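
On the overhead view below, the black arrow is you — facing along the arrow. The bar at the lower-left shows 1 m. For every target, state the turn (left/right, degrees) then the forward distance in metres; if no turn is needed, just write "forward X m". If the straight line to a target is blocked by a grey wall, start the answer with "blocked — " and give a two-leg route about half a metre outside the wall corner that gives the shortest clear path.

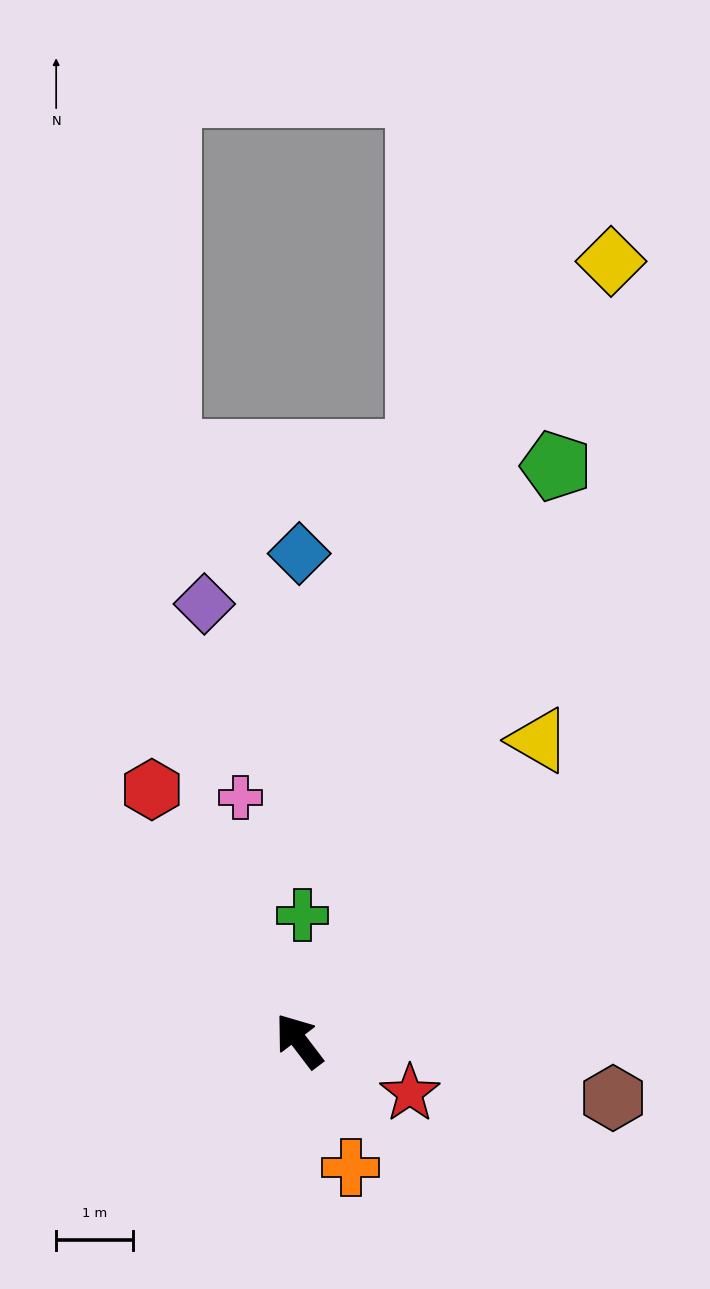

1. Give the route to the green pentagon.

turn right 61°, forward 8.2 m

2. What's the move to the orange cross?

turn left 165°, forward 1.8 m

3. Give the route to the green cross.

turn right 39°, forward 1.6 m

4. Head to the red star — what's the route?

turn right 153°, forward 1.6 m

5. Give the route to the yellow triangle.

turn right 76°, forward 5.0 m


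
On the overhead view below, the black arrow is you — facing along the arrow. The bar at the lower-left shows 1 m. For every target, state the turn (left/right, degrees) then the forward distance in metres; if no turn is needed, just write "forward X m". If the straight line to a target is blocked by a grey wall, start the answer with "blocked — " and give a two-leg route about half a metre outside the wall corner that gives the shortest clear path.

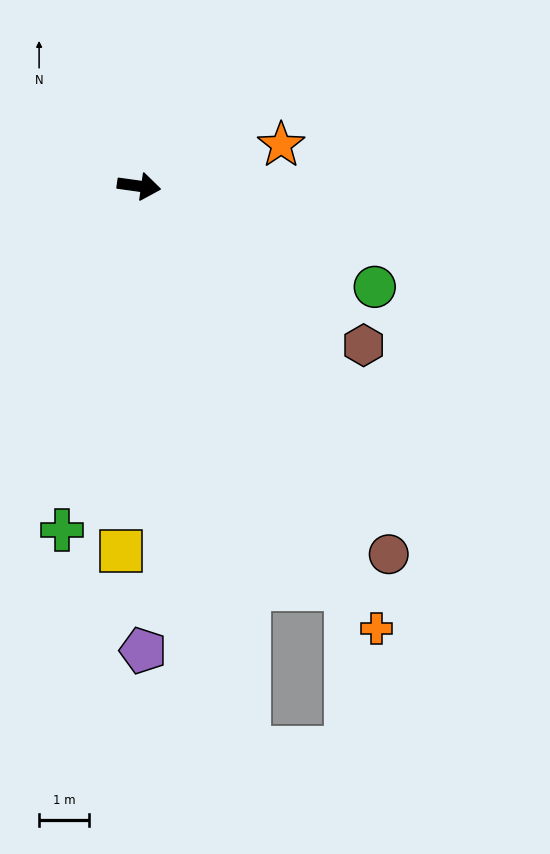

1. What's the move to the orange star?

turn left 24°, forward 3.0 m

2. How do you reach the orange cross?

turn right 54°, forward 10.1 m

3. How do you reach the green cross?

turn right 95°, forward 7.1 m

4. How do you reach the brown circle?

turn right 48°, forward 8.9 m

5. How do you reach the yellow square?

turn right 85°, forward 7.3 m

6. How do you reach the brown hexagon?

turn right 27°, forward 5.5 m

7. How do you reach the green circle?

turn right 15°, forward 5.2 m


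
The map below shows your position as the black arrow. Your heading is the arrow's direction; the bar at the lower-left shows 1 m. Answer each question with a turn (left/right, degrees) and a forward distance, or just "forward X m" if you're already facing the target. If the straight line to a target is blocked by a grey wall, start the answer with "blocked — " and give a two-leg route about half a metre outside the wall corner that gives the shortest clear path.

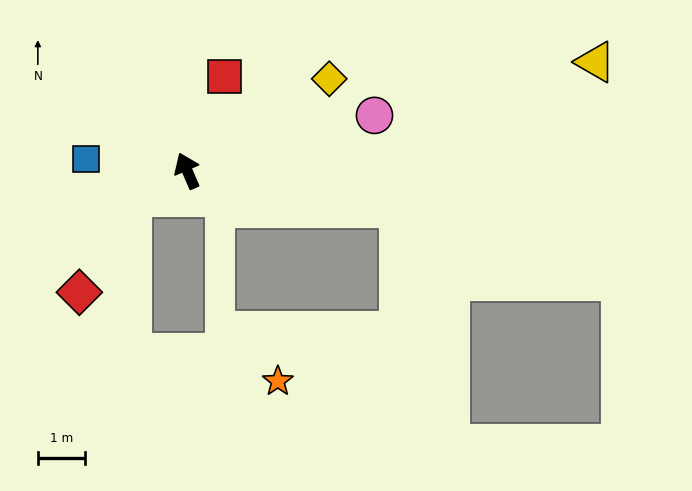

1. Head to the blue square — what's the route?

turn left 60°, forward 2.2 m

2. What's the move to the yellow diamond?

turn right 80°, forward 3.6 m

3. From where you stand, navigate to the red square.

turn right 45°, forward 2.2 m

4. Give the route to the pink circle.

turn right 97°, forward 4.1 m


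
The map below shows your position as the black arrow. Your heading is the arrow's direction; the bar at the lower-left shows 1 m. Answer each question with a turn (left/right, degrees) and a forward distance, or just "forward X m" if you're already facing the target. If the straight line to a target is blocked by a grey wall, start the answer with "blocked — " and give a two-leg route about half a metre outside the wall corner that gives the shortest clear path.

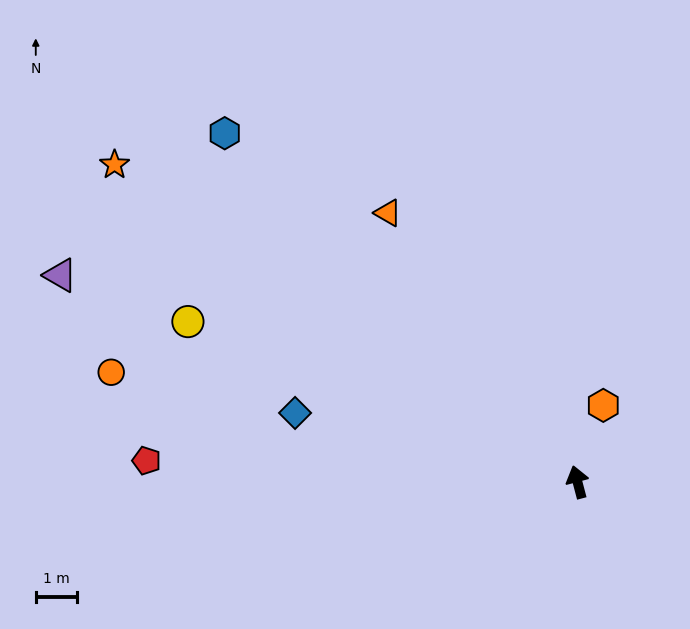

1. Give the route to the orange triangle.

turn left 20°, forward 8.0 m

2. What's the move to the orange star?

turn left 41°, forward 13.6 m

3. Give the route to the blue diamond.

turn left 62°, forward 7.1 m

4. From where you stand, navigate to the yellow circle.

turn left 53°, forward 10.2 m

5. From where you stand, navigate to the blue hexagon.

turn left 31°, forward 12.1 m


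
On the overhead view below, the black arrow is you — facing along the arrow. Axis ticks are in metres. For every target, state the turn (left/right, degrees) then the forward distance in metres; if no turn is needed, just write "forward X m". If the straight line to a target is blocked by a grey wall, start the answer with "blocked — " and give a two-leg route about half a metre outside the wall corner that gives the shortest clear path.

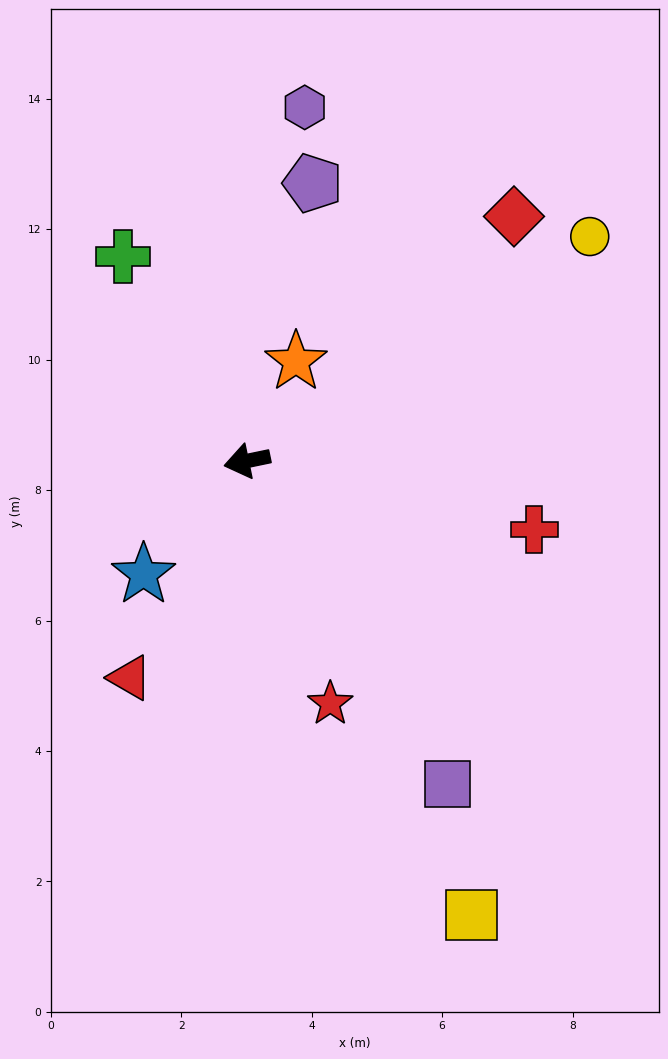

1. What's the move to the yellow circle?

turn right 159°, forward 6.3 m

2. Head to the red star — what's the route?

turn left 97°, forward 3.9 m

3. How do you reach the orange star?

turn right 128°, forward 1.7 m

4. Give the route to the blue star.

turn left 36°, forward 2.4 m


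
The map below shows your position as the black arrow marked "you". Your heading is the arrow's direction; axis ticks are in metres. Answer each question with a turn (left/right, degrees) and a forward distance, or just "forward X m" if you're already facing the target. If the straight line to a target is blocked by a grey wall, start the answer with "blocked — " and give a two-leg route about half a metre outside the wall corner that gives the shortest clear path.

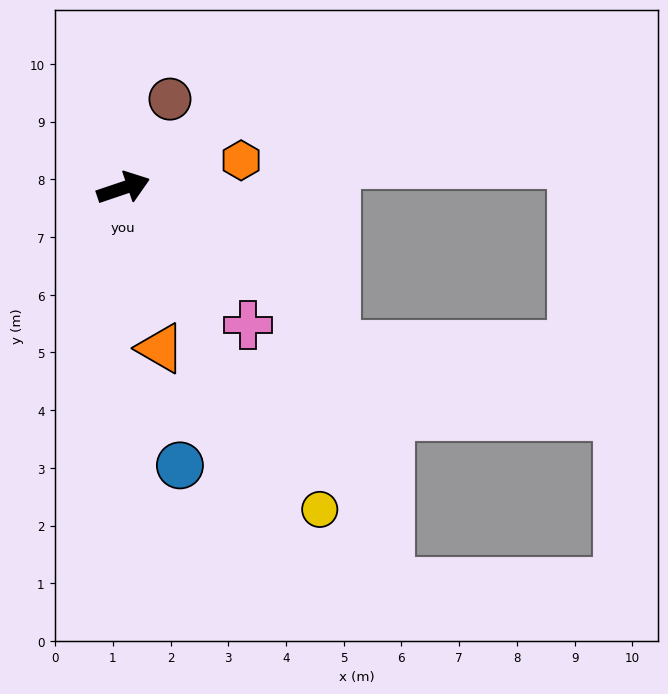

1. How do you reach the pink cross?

turn right 66°, forward 3.2 m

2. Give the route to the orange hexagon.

turn right 5°, forward 2.1 m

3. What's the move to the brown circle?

turn left 44°, forward 1.7 m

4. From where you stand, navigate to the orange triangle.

turn right 96°, forward 2.8 m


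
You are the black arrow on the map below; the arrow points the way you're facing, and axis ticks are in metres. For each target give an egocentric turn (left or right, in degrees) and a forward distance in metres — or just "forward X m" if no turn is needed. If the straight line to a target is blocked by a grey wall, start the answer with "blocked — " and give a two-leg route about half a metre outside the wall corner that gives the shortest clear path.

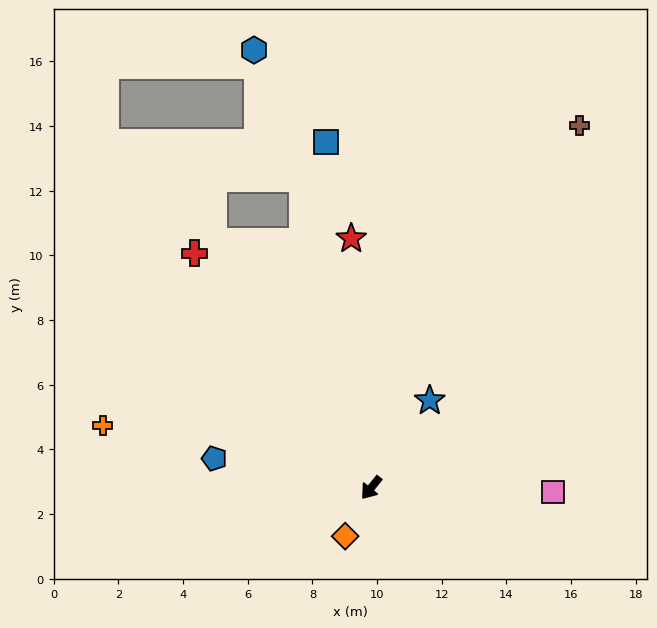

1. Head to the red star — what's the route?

turn right 137°, forward 7.7 m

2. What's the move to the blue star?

turn right 175°, forward 3.3 m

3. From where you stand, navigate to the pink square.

turn left 127°, forward 5.6 m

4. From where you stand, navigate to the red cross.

turn right 104°, forward 9.1 m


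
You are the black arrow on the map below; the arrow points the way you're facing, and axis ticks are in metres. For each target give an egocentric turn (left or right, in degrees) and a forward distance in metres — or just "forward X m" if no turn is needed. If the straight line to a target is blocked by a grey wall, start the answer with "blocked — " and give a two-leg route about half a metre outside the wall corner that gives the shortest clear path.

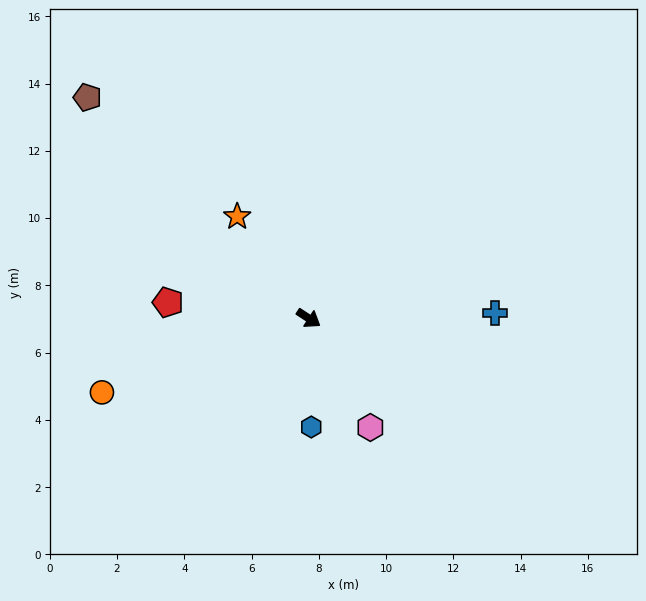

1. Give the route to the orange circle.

turn right 127°, forward 6.5 m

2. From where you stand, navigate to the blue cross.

turn left 35°, forward 5.5 m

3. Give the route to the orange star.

turn left 158°, forward 3.7 m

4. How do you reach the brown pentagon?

turn left 168°, forward 9.3 m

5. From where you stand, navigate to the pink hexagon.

turn right 27°, forward 3.7 m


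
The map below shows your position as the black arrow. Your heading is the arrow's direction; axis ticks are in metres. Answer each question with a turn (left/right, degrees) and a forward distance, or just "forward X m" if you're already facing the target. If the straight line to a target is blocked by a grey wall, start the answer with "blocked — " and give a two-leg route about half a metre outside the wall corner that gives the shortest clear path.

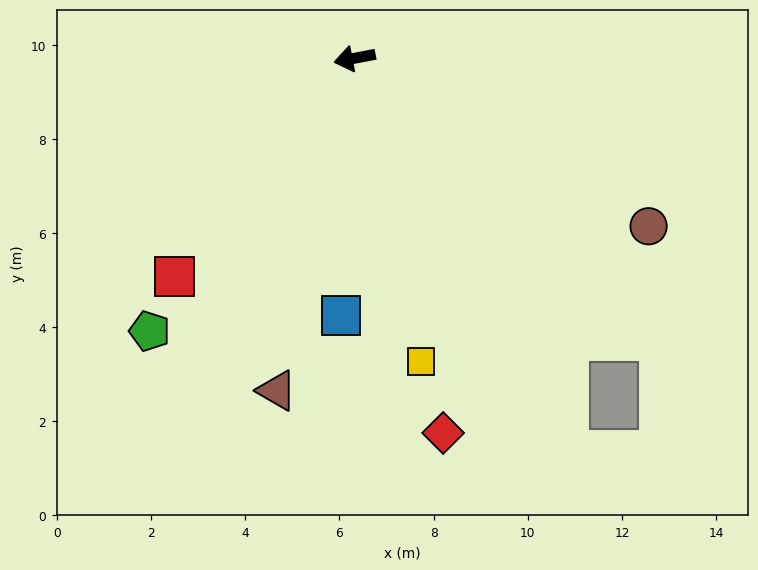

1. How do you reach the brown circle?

turn left 139°, forward 7.2 m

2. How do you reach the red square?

turn left 40°, forward 6.0 m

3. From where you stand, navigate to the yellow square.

turn left 92°, forward 6.6 m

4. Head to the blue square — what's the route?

turn left 76°, forward 5.5 m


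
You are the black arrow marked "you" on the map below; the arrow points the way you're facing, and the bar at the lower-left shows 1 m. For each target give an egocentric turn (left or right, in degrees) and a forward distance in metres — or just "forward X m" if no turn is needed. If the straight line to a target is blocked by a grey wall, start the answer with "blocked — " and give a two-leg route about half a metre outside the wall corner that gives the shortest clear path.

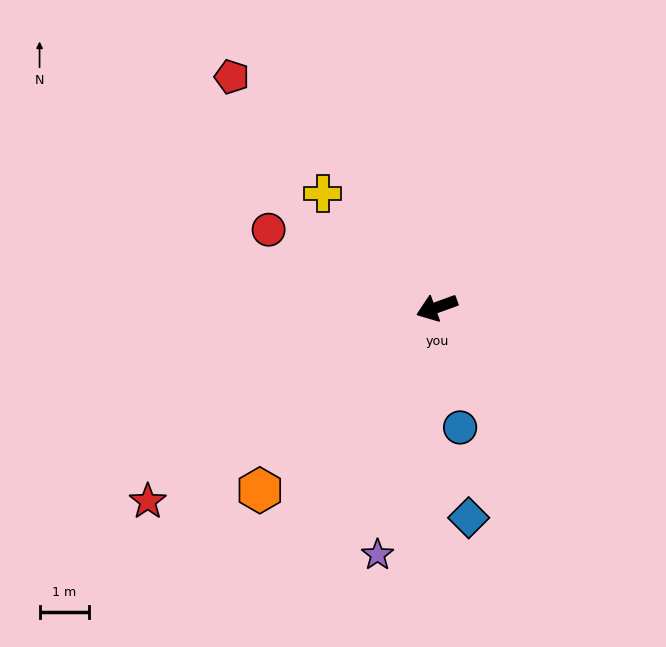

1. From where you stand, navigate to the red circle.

turn right 45°, forward 3.8 m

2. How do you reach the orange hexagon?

turn left 26°, forward 5.2 m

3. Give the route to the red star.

turn left 14°, forward 7.1 m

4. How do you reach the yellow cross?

turn right 65°, forward 3.3 m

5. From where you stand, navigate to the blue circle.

turn left 81°, forward 2.5 m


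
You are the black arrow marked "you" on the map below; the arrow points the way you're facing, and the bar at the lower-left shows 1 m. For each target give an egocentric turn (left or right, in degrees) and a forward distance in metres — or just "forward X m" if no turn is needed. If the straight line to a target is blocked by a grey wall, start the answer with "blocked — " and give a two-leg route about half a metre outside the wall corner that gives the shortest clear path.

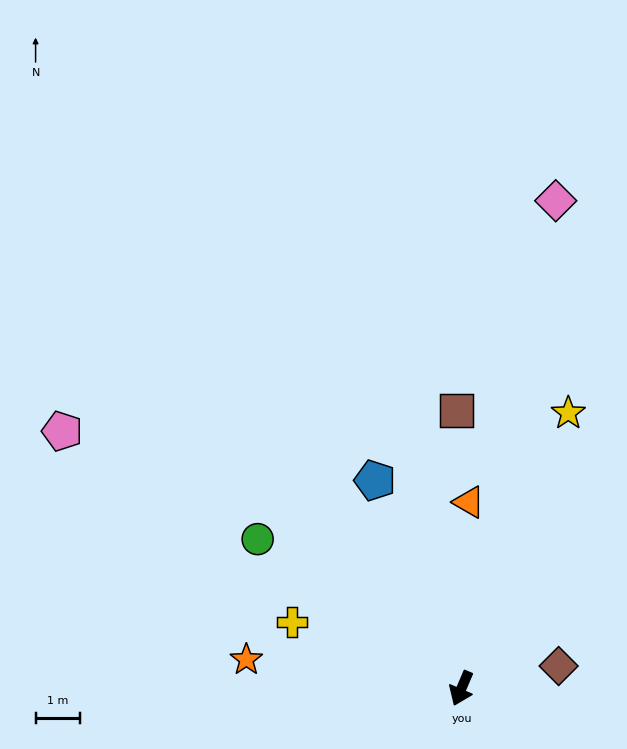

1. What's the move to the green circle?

turn right 103°, forward 5.7 m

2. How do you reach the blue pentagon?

turn right 134°, forward 5.1 m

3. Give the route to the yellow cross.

turn right 88°, forward 4.1 m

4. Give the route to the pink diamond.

turn right 168°, forward 11.2 m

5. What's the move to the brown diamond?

turn left 126°, forward 2.2 m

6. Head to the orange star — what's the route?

turn right 75°, forward 4.9 m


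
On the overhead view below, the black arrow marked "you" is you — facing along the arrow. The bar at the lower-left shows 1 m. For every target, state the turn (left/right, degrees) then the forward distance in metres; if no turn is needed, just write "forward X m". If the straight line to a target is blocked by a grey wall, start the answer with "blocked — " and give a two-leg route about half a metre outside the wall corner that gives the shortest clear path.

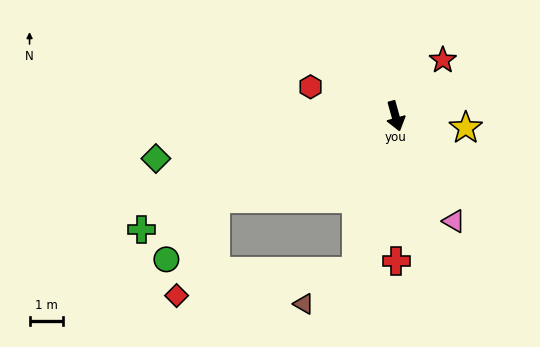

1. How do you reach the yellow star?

turn left 65°, forward 2.1 m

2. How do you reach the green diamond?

turn right 95°, forward 7.3 m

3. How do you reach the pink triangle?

turn left 14°, forward 3.6 m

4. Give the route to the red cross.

turn right 15°, forward 4.3 m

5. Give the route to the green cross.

turn right 81°, forward 8.3 m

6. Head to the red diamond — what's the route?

blocked — turn right 81°, forward 5.9 m, then turn left 44°, forward 3.1 m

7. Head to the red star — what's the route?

turn left 124°, forward 2.2 m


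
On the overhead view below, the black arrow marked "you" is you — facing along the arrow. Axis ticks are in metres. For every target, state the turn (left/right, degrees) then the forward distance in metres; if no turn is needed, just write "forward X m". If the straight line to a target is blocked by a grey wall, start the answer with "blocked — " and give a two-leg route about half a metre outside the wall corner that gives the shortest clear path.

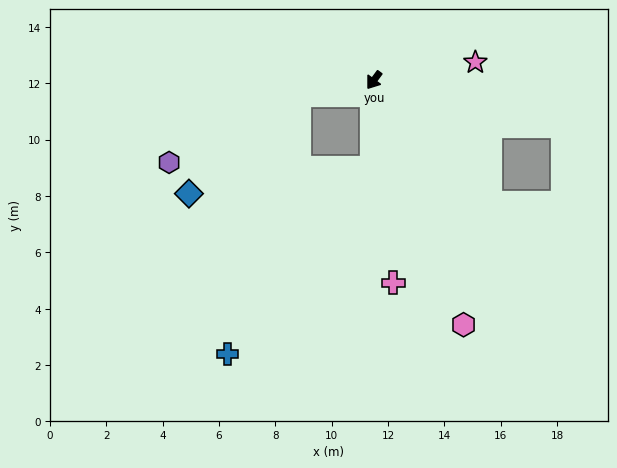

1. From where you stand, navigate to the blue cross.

blocked — turn left 35°, forward 3.1 m, then turn right 36°, forward 8.4 m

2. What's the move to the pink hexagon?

turn left 56°, forward 9.2 m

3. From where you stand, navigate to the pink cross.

turn left 42°, forward 7.2 m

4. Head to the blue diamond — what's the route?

blocked — turn right 42°, forward 2.7 m, then turn left 30°, forward 5.3 m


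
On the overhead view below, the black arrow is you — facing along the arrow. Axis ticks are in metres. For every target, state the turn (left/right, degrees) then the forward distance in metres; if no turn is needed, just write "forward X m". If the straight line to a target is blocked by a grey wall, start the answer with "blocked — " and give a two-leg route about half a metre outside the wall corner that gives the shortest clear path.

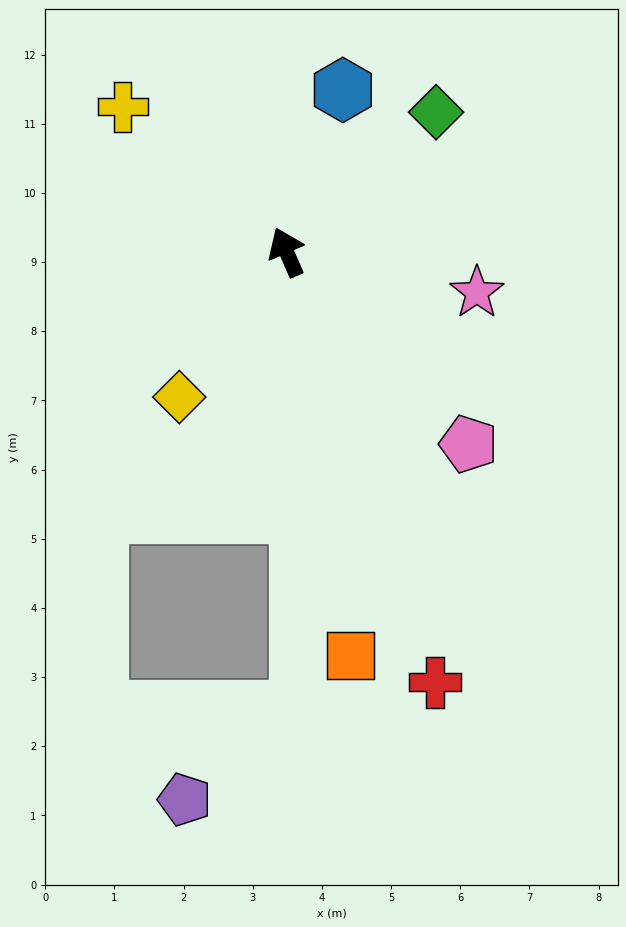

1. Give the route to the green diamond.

turn right 70°, forward 3.0 m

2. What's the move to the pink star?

turn right 125°, forward 2.8 m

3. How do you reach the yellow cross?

turn left 25°, forward 3.2 m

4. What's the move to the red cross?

turn left 176°, forward 6.6 m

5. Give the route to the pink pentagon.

turn right 160°, forward 3.8 m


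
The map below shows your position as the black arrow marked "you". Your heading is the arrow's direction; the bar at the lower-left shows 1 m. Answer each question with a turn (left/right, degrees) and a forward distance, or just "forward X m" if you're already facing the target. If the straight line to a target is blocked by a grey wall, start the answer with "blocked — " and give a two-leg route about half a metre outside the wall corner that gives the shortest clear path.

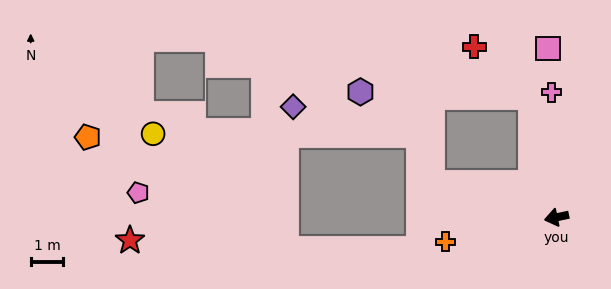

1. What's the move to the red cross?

blocked — turn right 90°, forward 3.8 m, then turn left 37°, forward 2.3 m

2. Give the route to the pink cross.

turn right 100°, forward 3.8 m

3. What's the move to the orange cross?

forward 3.5 m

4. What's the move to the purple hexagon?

blocked — turn right 90°, forward 3.8 m, then turn left 77°, forward 5.2 m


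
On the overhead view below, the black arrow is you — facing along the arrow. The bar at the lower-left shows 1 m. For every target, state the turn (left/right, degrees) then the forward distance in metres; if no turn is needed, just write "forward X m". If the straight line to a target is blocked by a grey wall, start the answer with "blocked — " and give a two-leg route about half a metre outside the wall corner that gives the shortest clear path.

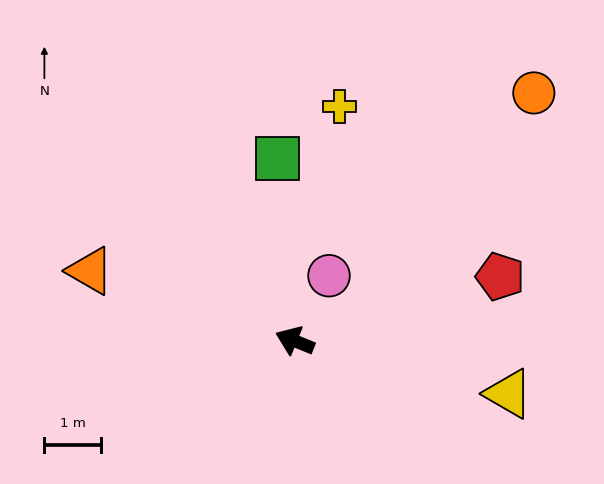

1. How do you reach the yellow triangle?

turn right 172°, forward 3.9 m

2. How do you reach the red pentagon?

turn right 140°, forward 3.8 m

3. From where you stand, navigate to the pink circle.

turn right 96°, forward 1.3 m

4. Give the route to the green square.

turn right 62°, forward 3.3 m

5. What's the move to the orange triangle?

turn left 3°, forward 3.8 m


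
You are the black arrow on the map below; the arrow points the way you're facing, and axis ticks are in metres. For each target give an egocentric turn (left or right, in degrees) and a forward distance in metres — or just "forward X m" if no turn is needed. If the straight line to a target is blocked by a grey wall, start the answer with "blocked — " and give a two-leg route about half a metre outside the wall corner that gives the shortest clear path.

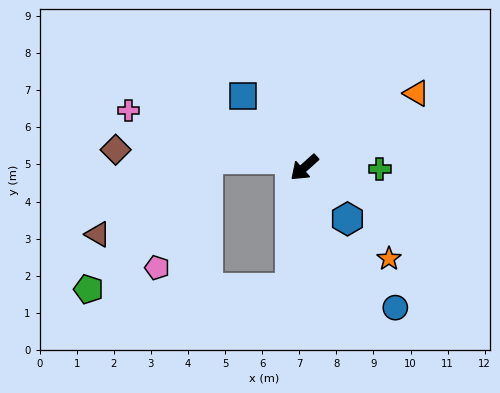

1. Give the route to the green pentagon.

blocked — turn left 42°, forward 3.3 m, then turn right 84°, forward 5.4 m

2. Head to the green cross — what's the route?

turn left 137°, forward 2.0 m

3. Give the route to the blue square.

turn right 91°, forward 2.5 m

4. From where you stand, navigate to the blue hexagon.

turn left 88°, forward 1.8 m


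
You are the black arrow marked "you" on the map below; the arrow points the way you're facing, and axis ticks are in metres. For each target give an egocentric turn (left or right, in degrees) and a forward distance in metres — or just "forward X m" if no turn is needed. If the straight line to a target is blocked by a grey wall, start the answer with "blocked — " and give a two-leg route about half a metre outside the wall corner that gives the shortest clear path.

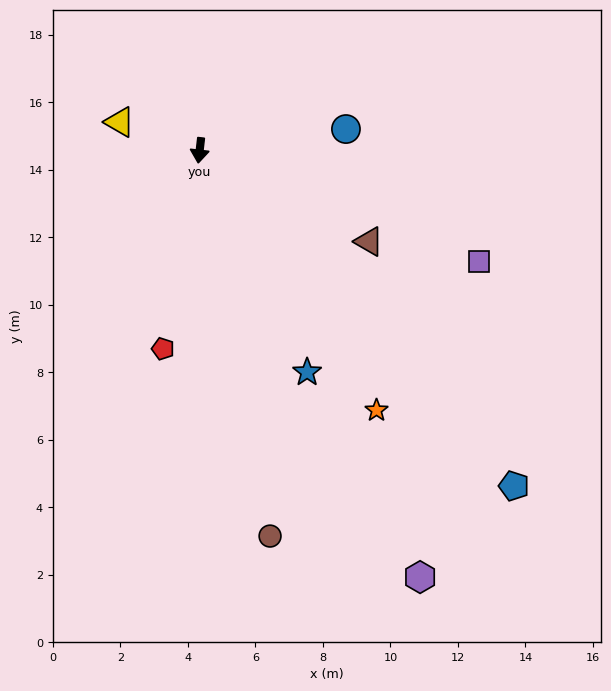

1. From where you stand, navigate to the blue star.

turn left 32°, forward 7.3 m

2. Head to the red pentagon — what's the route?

turn right 4°, forward 6.0 m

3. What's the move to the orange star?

turn left 41°, forward 9.3 m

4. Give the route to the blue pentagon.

turn left 50°, forward 13.6 m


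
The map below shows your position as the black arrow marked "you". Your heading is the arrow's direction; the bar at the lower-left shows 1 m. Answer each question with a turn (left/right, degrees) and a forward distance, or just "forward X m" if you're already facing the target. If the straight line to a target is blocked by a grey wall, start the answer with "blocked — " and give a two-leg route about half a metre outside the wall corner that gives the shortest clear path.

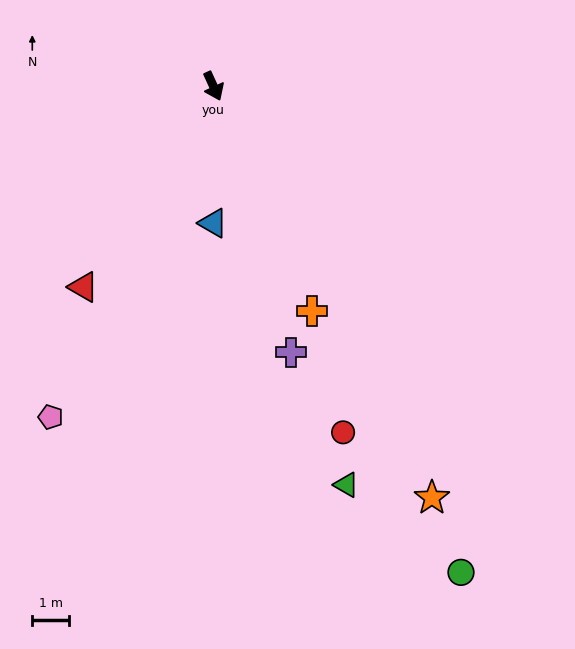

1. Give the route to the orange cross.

forward 6.6 m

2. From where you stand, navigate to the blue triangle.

turn right 25°, forward 3.7 m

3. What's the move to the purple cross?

turn right 8°, forward 7.5 m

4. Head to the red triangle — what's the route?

turn right 57°, forward 6.4 m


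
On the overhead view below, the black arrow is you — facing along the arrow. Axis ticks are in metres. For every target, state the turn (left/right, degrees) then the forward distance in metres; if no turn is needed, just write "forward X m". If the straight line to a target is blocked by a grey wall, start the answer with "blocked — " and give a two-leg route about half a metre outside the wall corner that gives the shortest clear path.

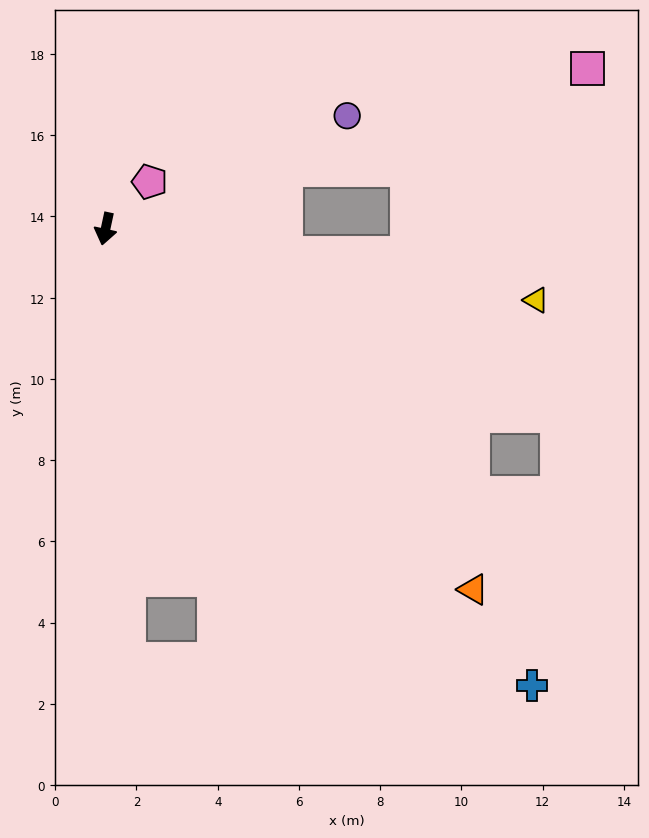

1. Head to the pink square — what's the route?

turn left 121°, forward 12.5 m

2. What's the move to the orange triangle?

turn left 58°, forward 12.7 m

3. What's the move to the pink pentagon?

turn left 149°, forward 1.6 m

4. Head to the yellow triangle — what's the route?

turn left 93°, forward 10.7 m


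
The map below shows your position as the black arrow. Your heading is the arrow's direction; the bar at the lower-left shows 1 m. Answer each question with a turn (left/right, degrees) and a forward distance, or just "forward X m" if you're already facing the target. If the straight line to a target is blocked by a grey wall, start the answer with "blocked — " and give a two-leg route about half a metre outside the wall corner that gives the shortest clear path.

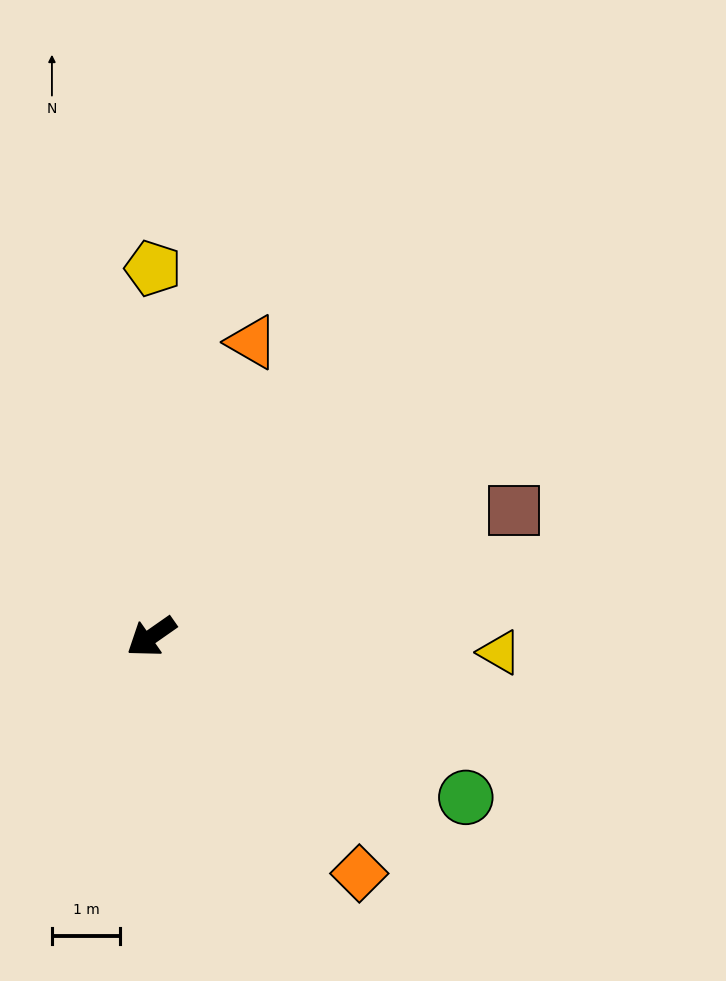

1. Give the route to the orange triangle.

turn right 144°, forward 4.6 m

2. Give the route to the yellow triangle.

turn left 142°, forward 5.1 m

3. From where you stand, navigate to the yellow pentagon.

turn right 125°, forward 5.4 m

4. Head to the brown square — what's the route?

turn left 164°, forward 5.6 m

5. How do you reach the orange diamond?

turn left 96°, forward 4.6 m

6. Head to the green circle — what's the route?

turn left 118°, forward 5.2 m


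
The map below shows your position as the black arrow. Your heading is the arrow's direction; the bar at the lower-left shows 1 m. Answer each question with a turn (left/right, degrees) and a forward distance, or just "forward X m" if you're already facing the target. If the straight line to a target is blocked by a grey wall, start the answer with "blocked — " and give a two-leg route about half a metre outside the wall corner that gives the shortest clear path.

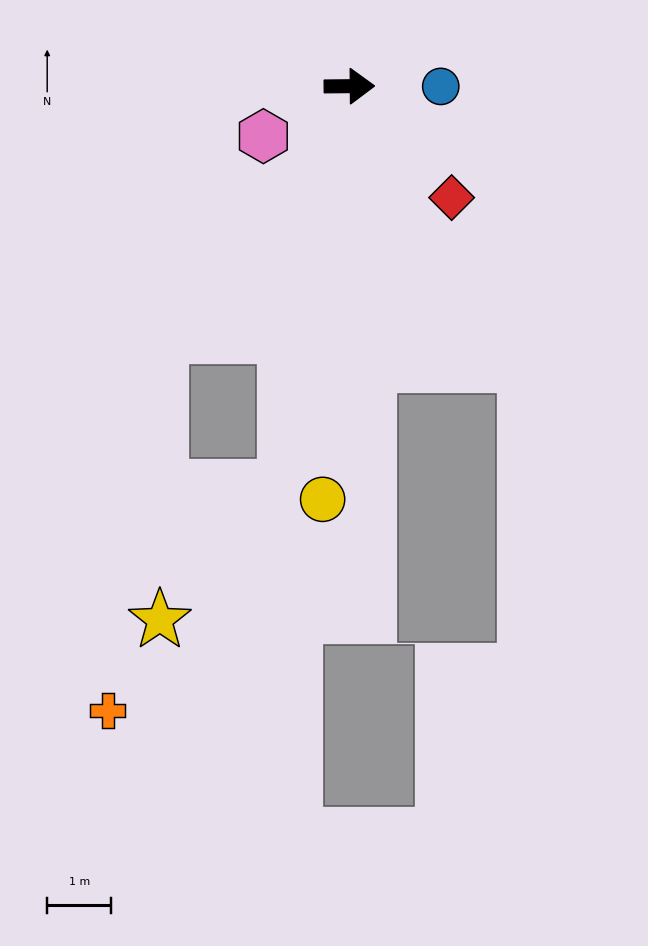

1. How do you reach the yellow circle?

turn right 94°, forward 6.5 m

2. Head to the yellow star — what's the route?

blocked — turn right 100°, forward 6.3 m, then turn right 34°, forward 2.9 m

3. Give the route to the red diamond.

turn right 48°, forward 2.4 m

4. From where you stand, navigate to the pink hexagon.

turn right 150°, forward 1.6 m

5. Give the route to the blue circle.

forward 1.4 m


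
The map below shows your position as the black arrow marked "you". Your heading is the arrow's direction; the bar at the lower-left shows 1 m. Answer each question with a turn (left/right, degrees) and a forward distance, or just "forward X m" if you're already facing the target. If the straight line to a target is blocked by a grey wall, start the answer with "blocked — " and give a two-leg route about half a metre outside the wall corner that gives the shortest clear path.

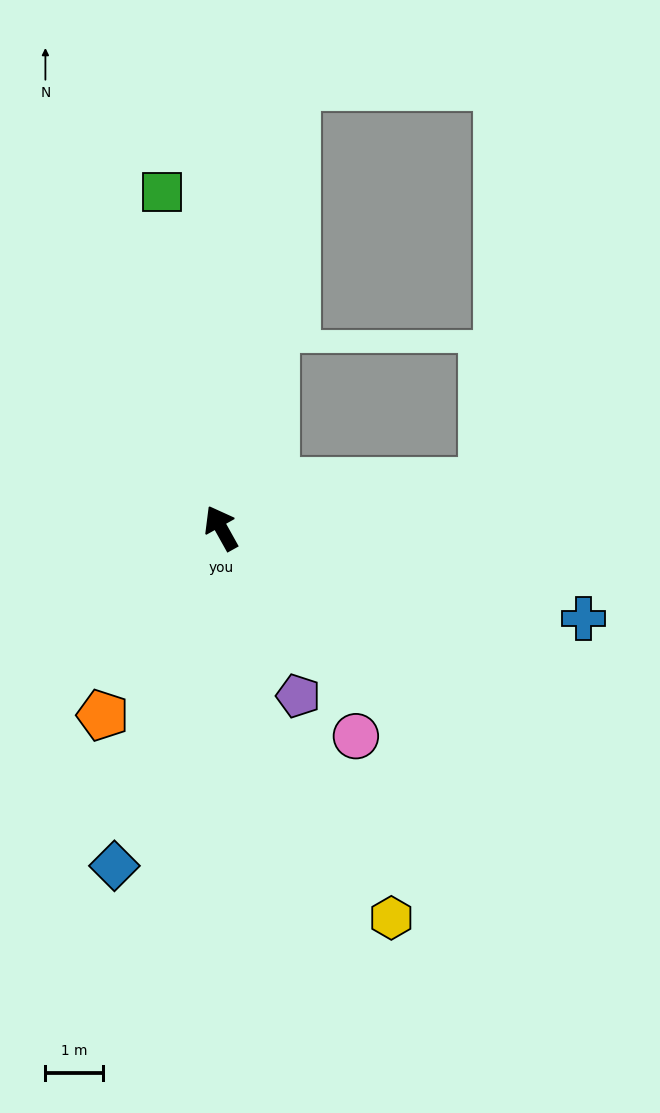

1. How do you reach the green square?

turn right 19°, forward 5.9 m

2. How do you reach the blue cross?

turn right 133°, forward 6.5 m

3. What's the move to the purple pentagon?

turn left 176°, forward 3.2 m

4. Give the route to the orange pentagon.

turn left 119°, forward 3.8 m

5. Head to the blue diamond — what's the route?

turn left 133°, forward 6.2 m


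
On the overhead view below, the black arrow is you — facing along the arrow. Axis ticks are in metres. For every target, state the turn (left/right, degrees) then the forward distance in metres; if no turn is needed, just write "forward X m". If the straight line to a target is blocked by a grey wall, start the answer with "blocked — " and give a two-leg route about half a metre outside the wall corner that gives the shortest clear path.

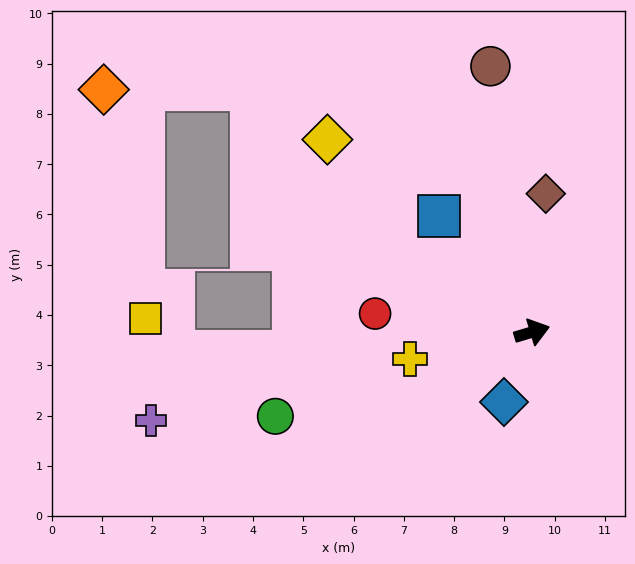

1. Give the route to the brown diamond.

turn left 68°, forward 2.8 m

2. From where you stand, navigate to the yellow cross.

turn left 176°, forward 2.5 m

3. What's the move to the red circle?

turn left 157°, forward 3.1 m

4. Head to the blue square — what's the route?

turn left 112°, forward 3.0 m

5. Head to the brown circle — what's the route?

turn left 82°, forward 5.4 m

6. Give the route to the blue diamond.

turn right 128°, forward 1.5 m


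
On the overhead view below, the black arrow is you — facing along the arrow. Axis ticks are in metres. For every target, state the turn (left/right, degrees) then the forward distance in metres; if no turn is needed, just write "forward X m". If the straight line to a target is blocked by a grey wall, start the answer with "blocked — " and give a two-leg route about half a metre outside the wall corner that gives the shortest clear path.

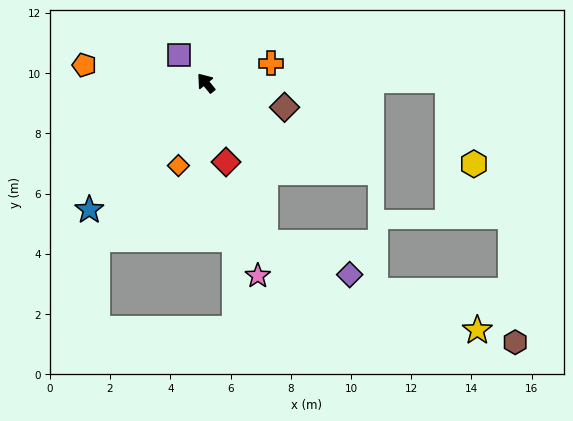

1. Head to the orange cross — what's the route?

turn right 113°, forward 2.3 m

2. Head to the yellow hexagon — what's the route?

blocked — turn right 129°, forward 8.0 m, then turn right 73°, forward 2.9 m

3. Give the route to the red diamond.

turn left 155°, forward 2.7 m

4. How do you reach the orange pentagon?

turn left 42°, forward 4.1 m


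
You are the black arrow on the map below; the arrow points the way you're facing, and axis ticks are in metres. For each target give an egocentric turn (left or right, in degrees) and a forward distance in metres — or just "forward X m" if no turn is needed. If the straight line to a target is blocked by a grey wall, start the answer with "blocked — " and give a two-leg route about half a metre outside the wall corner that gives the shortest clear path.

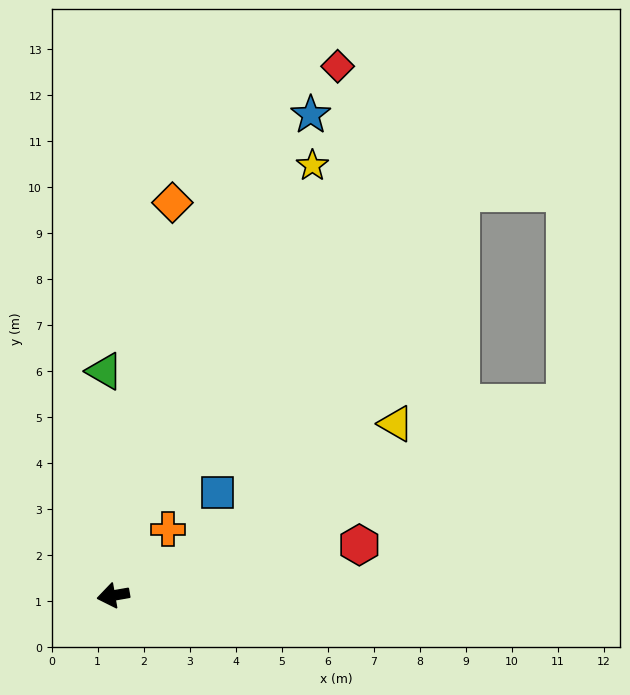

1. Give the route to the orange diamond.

turn right 108°, forward 8.6 m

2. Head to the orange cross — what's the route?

turn right 139°, forward 1.9 m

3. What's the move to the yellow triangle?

turn right 159°, forward 7.2 m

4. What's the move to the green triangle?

turn right 98°, forward 4.9 m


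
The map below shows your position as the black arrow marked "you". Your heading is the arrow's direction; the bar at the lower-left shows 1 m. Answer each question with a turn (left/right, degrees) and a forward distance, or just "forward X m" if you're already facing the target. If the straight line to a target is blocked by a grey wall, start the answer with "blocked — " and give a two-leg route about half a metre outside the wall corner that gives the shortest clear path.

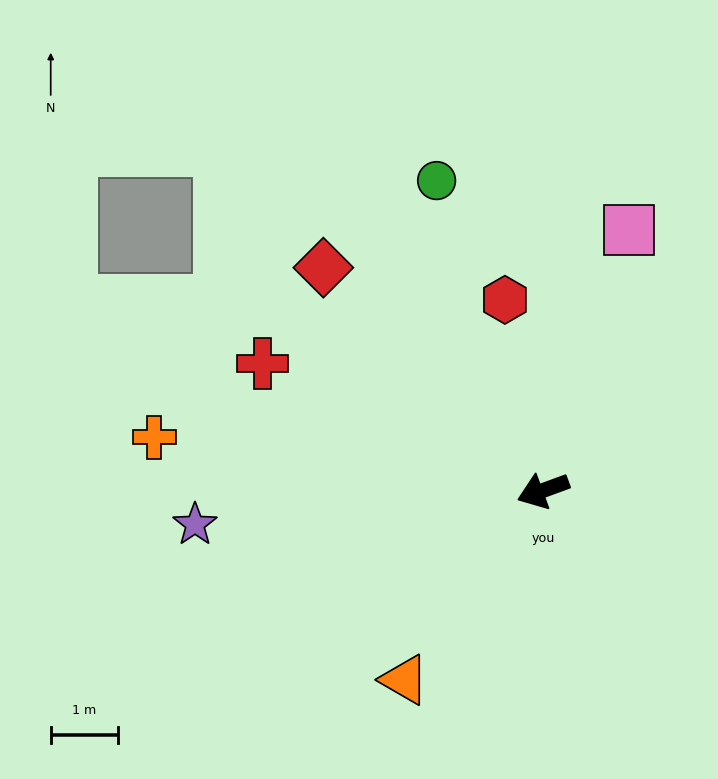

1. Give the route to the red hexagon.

turn right 99°, forward 2.9 m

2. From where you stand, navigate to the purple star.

turn right 15°, forward 5.2 m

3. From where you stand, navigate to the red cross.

turn right 45°, forward 4.6 m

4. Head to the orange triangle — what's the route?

turn left 34°, forward 3.5 m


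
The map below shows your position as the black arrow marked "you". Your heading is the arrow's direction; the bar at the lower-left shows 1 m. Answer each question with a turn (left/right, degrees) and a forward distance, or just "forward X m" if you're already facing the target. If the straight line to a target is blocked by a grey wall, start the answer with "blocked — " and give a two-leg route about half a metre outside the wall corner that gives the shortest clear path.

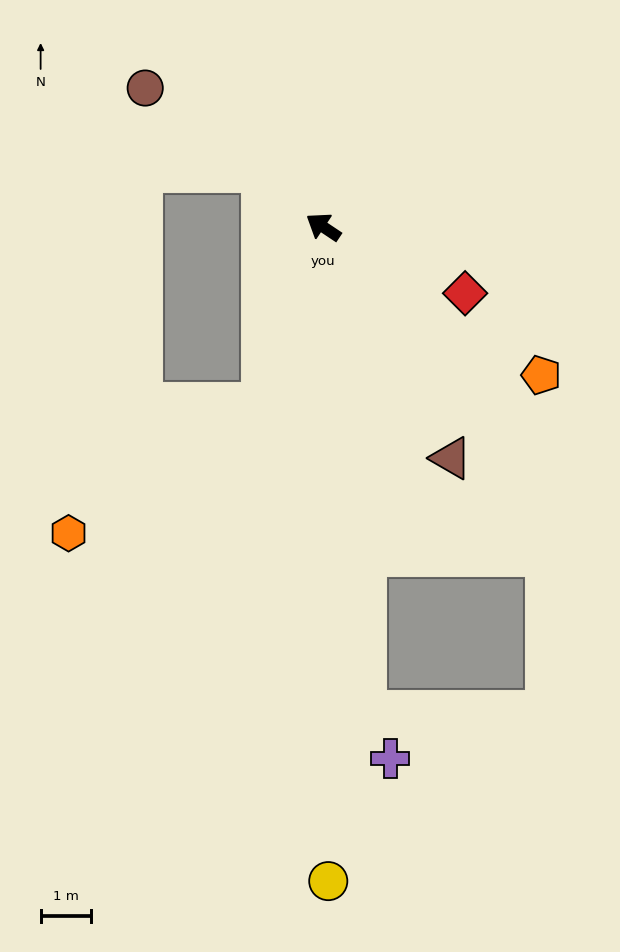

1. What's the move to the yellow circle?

turn left 124°, forward 13.1 m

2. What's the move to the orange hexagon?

blocked — turn left 105°, forward 3.7 m, then turn right 38°, forward 4.7 m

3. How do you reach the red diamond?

turn right 171°, forward 3.1 m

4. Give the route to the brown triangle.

turn left 153°, forward 5.3 m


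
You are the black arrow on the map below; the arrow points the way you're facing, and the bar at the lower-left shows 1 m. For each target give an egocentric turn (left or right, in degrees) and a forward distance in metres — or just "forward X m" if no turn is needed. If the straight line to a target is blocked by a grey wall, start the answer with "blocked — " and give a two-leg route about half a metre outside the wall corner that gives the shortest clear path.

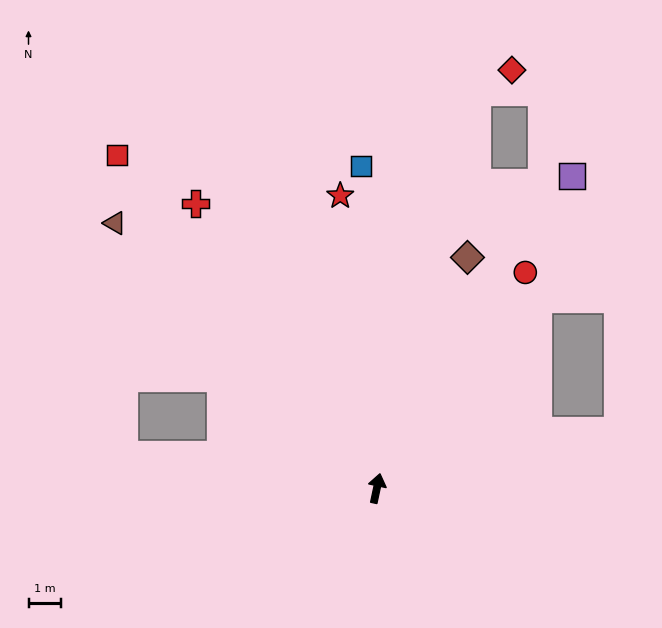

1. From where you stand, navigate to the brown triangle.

turn left 57°, forward 11.5 m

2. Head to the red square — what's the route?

turn left 50°, forward 13.0 m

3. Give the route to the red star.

turn left 19°, forward 9.1 m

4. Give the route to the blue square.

turn left 15°, forward 9.9 m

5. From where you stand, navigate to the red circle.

turn right 22°, forward 8.0 m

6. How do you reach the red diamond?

blocked — turn right 2°, forward 12.5 m, then turn right 43°, forward 1.3 m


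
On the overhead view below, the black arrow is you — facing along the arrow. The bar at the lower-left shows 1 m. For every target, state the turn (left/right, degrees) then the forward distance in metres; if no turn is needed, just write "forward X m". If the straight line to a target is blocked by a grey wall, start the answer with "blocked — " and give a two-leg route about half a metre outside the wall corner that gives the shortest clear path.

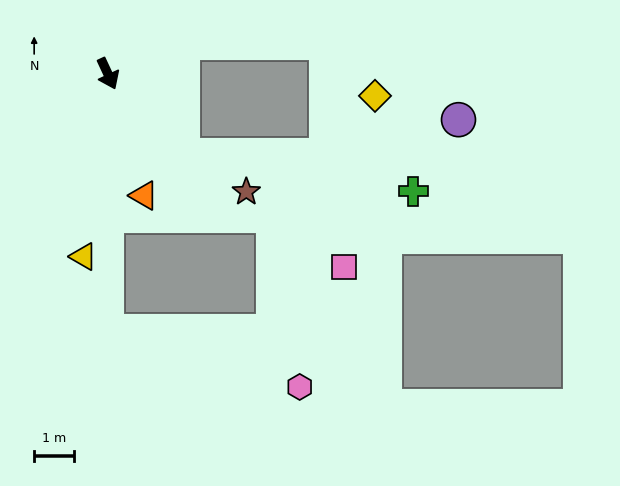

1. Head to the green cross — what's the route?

blocked — turn left 18°, forward 2.8 m, then turn left 38°, forward 5.8 m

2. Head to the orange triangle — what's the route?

turn right 8°, forward 3.2 m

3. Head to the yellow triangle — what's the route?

turn right 33°, forward 4.6 m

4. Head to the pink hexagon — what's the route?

blocked — turn right 25°, forward 6.4 m, then turn left 74°, forward 5.0 m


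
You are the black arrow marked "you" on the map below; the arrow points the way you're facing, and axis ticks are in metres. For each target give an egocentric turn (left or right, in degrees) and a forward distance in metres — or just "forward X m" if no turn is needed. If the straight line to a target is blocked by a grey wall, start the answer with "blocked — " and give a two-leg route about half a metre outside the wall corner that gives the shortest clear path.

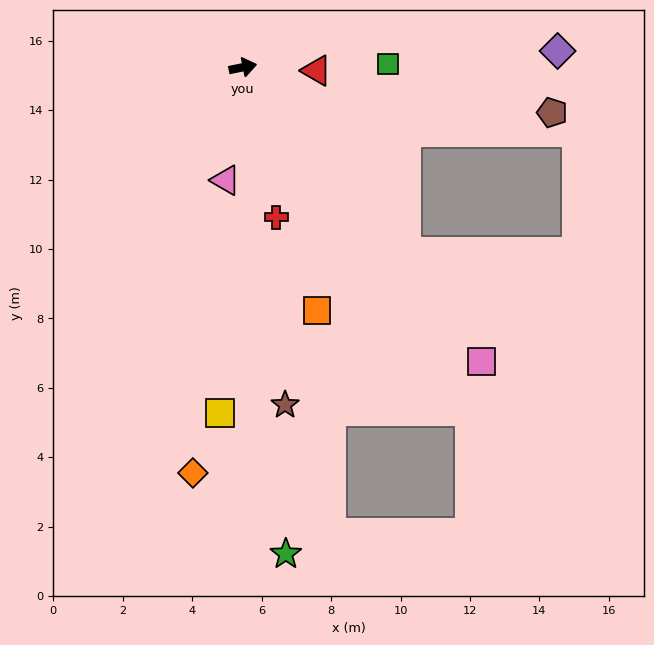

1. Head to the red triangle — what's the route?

turn right 14°, forward 2.1 m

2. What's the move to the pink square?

turn right 62°, forward 10.9 m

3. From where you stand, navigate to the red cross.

turn right 89°, forward 4.4 m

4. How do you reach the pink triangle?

turn right 110°, forward 3.3 m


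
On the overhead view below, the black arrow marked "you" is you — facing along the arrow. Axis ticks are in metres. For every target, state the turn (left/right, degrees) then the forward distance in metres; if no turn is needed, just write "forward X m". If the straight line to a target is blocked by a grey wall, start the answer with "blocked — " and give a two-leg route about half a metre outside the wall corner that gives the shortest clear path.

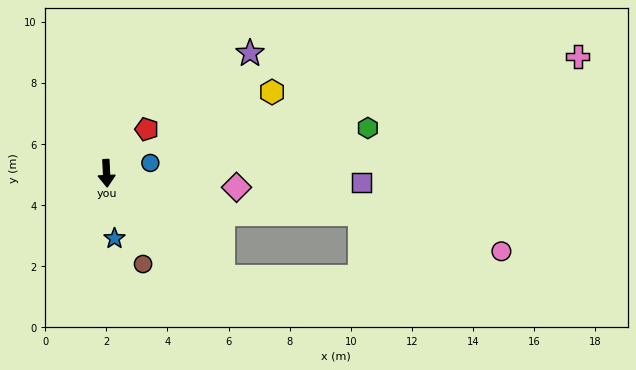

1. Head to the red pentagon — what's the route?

turn left 135°, forward 2.0 m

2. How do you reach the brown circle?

turn left 19°, forward 3.2 m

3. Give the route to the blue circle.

turn left 101°, forward 1.5 m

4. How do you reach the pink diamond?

turn left 81°, forward 4.3 m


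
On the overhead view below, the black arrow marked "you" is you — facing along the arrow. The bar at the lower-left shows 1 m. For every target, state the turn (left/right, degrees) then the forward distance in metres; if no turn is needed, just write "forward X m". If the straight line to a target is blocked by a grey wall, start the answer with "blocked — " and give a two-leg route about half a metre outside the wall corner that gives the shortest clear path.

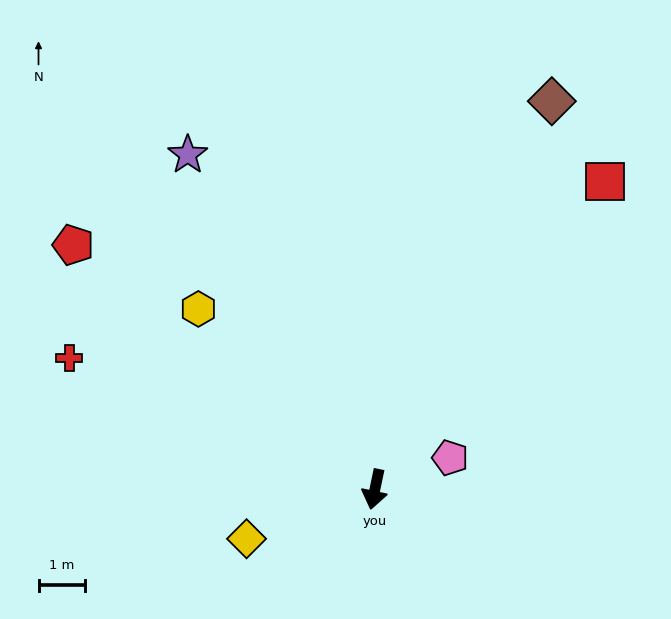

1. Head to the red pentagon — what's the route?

turn right 117°, forward 8.3 m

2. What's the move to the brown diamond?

turn left 167°, forward 9.1 m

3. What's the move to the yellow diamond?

turn right 57°, forward 2.9 m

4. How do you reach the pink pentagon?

turn left 125°, forward 1.7 m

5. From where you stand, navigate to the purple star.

turn right 139°, forward 8.2 m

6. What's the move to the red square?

turn left 155°, forward 8.2 m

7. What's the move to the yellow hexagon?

turn right 124°, forward 5.4 m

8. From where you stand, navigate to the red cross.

turn right 101°, forward 7.1 m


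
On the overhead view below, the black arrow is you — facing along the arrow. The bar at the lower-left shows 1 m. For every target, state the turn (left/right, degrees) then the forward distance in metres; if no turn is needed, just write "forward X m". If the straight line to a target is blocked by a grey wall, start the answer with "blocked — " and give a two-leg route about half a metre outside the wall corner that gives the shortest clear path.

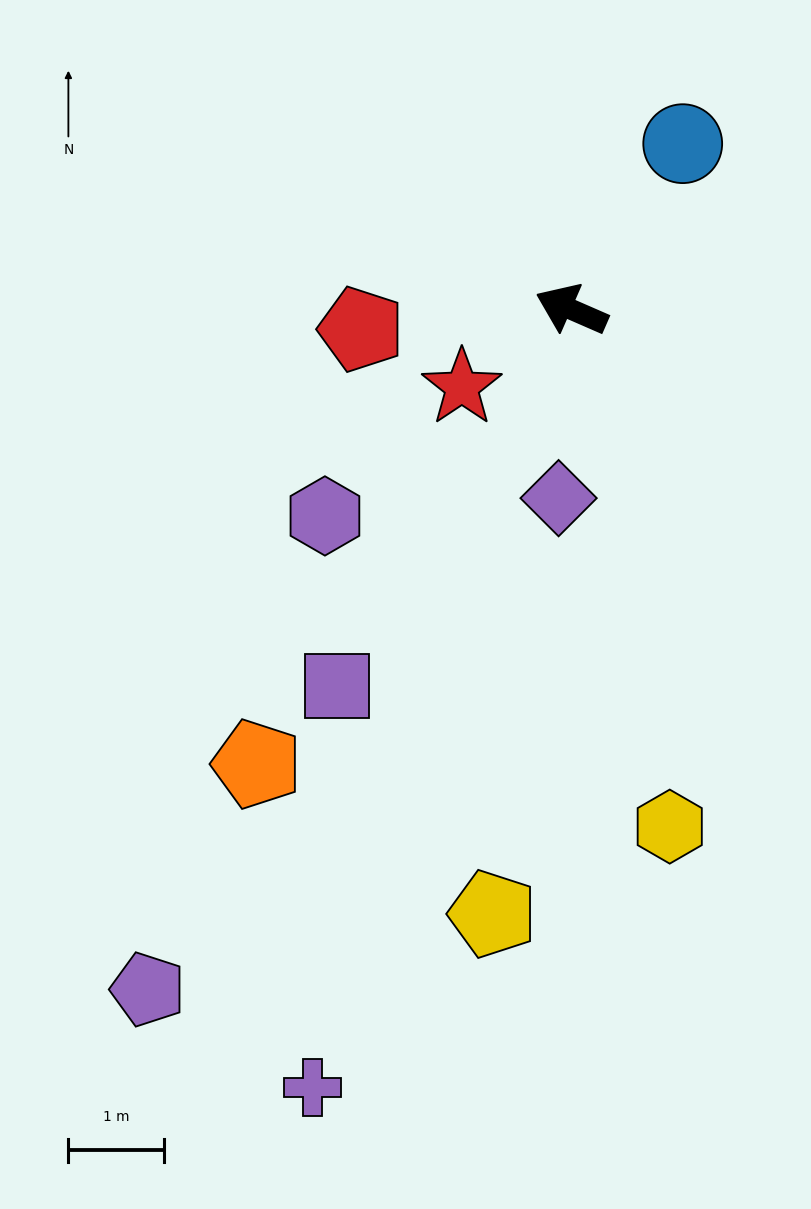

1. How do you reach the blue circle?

turn right 100°, forward 2.1 m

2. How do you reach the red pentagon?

turn left 29°, forward 2.2 m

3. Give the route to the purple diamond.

turn left 110°, forward 2.0 m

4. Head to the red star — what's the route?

turn left 59°, forward 1.4 m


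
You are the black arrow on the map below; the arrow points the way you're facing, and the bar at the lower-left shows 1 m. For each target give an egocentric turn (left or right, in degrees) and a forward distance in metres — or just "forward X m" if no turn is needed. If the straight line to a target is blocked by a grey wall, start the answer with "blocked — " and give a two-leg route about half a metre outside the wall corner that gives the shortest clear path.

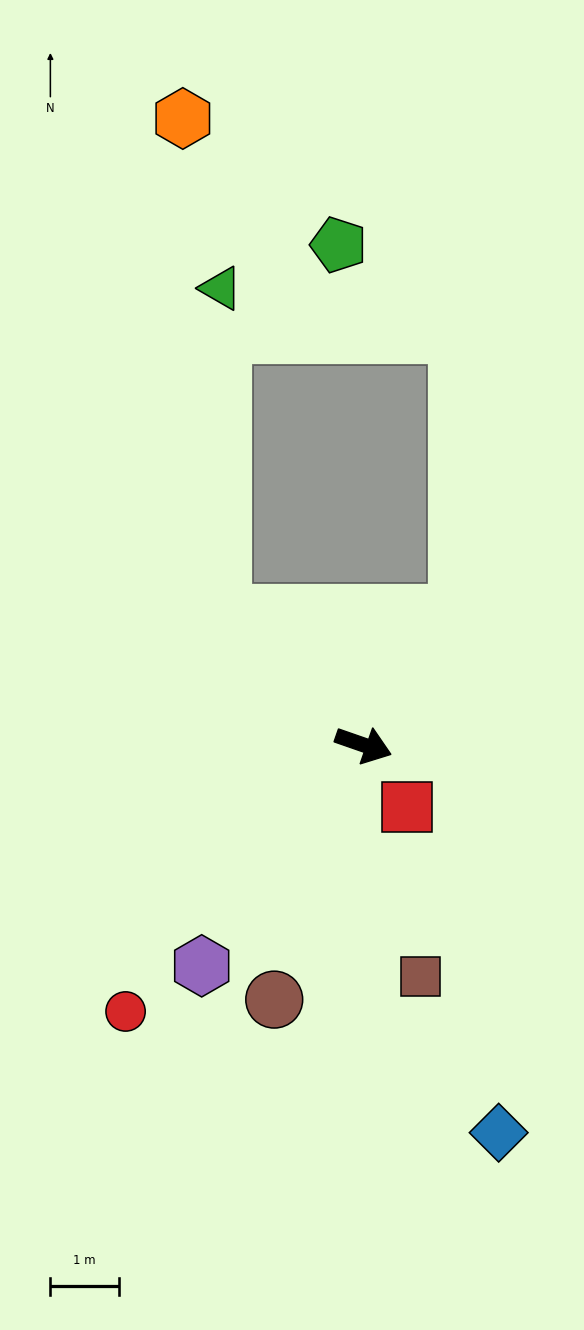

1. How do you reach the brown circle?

turn right 90°, forward 3.9 m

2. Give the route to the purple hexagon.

turn right 107°, forward 4.0 m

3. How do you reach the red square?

turn right 36°, forward 1.1 m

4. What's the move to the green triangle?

blocked — turn left 156°, forward 2.8 m, then turn right 47°, forward 4.8 m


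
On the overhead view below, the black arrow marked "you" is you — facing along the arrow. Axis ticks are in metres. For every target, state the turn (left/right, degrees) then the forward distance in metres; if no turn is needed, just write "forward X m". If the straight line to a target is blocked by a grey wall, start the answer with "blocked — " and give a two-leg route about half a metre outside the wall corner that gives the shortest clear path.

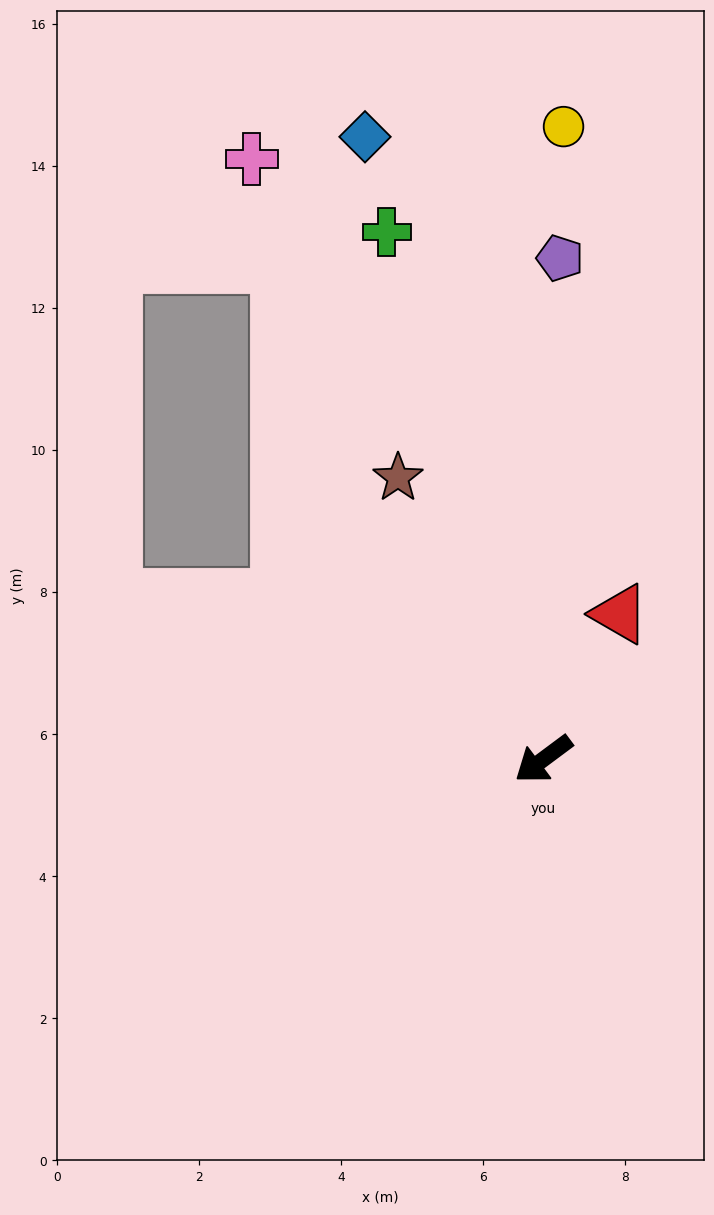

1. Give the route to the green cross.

turn right 110°, forward 7.7 m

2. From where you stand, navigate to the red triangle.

turn right 154°, forward 2.3 m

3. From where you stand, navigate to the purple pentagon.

turn right 129°, forward 7.1 m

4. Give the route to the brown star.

turn right 99°, forward 4.5 m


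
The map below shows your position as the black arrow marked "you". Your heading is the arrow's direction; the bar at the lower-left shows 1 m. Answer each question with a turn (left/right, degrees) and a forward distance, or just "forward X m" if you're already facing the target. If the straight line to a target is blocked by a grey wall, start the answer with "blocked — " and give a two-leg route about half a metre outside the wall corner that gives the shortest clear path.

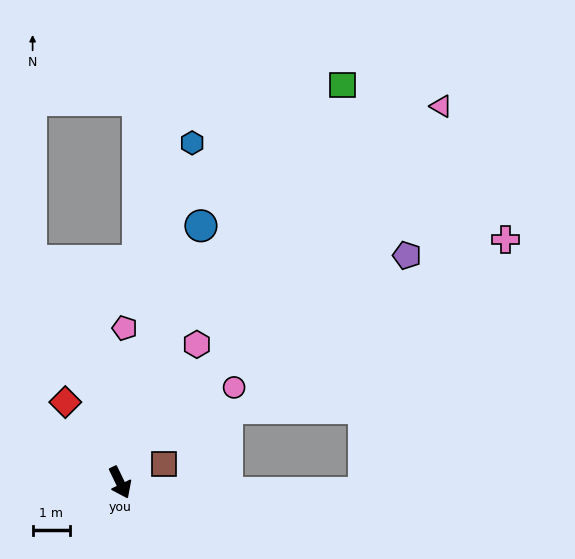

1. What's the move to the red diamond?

turn right 172°, forward 2.6 m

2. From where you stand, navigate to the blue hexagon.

turn left 142°, forward 9.2 m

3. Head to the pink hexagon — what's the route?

turn left 125°, forward 4.2 m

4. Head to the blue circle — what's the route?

turn left 137°, forward 7.1 m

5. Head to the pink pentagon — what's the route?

turn left 153°, forward 4.1 m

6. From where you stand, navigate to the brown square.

turn left 87°, forward 1.3 m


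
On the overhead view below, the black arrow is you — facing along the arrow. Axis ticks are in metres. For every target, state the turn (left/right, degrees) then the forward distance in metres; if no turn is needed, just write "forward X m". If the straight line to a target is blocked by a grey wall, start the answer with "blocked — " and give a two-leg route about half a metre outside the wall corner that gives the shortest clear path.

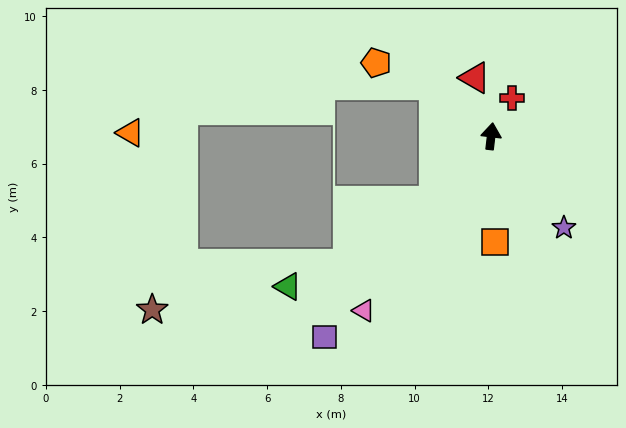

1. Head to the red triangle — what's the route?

turn left 22°, forward 1.6 m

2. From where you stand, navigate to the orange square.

turn right 171°, forward 2.9 m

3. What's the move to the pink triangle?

turn left 151°, forward 5.9 m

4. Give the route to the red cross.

turn right 21°, forward 1.2 m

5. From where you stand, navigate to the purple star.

turn right 135°, forward 3.2 m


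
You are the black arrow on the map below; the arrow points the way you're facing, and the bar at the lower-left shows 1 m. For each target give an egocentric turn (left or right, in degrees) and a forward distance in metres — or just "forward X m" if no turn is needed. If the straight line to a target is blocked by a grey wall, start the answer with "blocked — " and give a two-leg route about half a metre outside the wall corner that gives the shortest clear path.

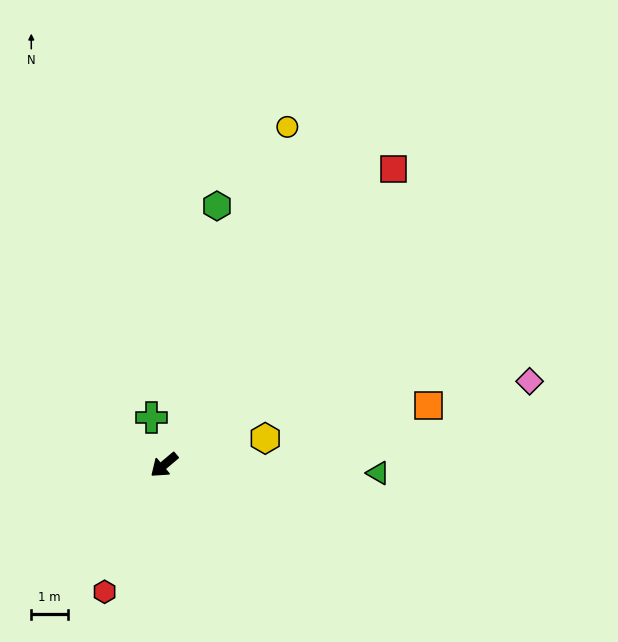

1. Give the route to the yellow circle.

turn right 150°, forward 9.8 m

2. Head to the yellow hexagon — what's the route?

turn left 155°, forward 2.9 m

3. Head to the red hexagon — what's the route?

turn left 25°, forward 3.8 m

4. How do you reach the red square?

turn right 168°, forward 10.2 m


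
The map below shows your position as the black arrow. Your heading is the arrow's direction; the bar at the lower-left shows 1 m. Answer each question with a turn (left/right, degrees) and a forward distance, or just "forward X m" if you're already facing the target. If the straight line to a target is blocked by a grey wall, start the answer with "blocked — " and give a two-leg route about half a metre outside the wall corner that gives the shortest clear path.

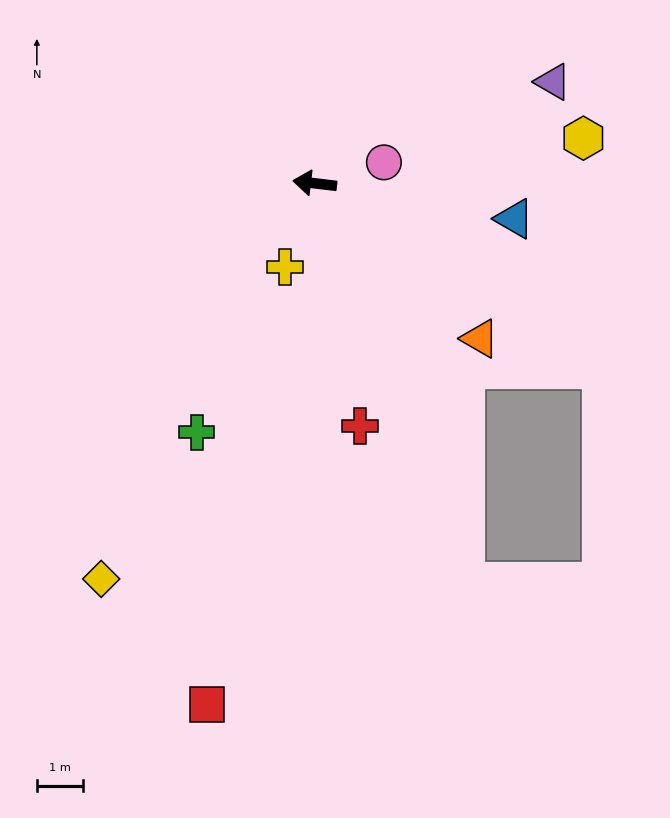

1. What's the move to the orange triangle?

turn left 144°, forward 4.9 m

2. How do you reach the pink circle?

turn right 156°, forward 1.6 m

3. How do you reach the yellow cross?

turn left 77°, forward 1.9 m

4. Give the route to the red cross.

turn left 107°, forward 5.3 m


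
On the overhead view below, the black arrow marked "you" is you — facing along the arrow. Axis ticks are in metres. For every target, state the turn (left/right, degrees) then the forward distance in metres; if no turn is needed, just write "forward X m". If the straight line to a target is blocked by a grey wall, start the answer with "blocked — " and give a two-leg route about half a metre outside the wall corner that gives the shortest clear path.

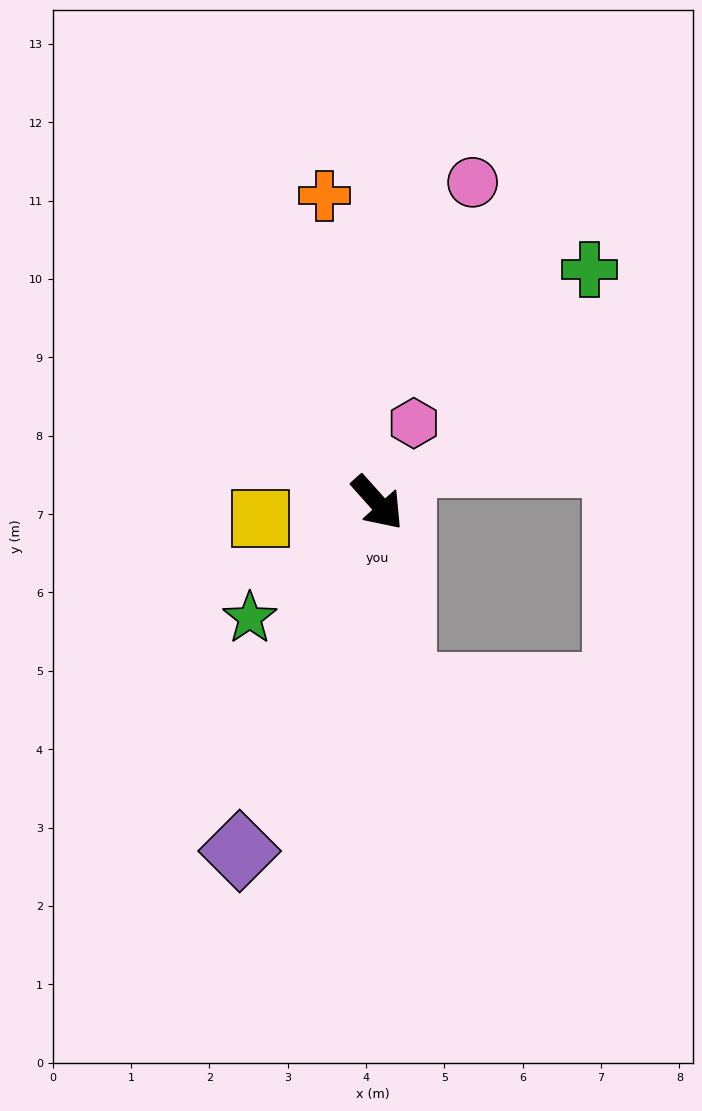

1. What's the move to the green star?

turn right 90°, forward 2.2 m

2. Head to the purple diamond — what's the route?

turn right 63°, forward 4.8 m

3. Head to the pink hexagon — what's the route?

turn left 114°, forward 1.1 m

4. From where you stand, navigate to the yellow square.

turn right 124°, forward 1.5 m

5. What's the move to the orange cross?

turn left 148°, forward 4.0 m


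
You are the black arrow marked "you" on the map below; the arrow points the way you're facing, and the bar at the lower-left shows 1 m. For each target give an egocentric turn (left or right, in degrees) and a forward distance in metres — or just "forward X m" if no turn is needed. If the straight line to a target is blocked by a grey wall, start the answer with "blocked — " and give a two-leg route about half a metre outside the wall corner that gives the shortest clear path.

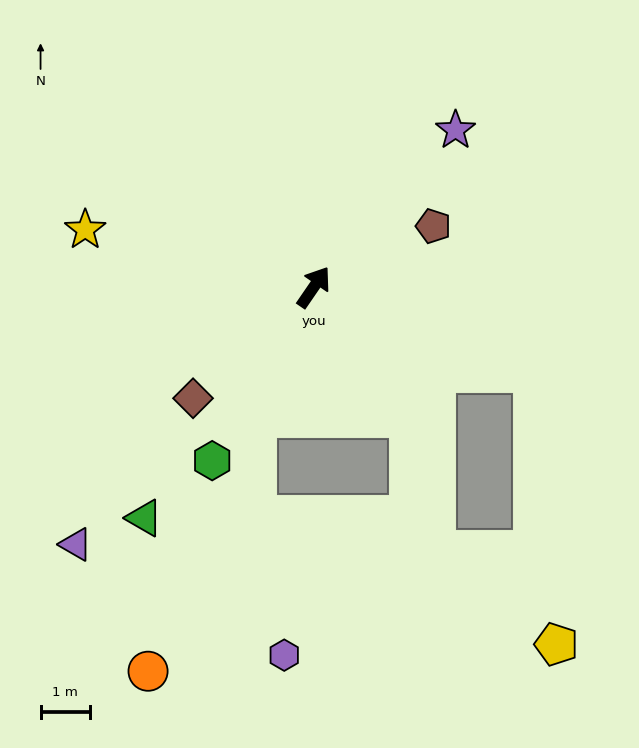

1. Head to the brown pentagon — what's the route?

turn right 29°, forward 2.7 m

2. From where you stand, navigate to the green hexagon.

turn right 176°, forward 4.0 m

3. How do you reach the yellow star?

turn left 110°, forward 4.7 m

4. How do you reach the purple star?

turn right 8°, forward 4.3 m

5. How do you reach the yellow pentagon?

blocked — turn right 77°, forward 4.8 m, then turn right 64°, forward 5.5 m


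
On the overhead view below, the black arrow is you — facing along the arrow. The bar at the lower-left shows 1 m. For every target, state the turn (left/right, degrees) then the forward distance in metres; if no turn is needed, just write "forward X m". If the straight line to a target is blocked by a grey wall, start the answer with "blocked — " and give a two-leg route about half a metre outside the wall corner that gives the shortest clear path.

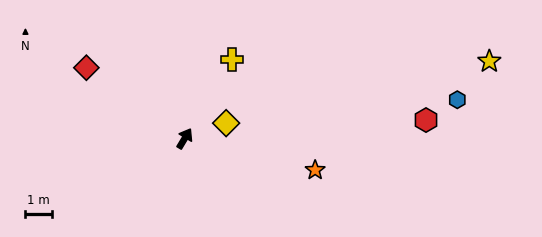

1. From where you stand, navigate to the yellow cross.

forward 3.4 m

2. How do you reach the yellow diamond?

turn right 39°, forward 1.7 m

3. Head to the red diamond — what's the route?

turn left 85°, forward 4.5 m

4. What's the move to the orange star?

turn right 73°, forward 5.0 m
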